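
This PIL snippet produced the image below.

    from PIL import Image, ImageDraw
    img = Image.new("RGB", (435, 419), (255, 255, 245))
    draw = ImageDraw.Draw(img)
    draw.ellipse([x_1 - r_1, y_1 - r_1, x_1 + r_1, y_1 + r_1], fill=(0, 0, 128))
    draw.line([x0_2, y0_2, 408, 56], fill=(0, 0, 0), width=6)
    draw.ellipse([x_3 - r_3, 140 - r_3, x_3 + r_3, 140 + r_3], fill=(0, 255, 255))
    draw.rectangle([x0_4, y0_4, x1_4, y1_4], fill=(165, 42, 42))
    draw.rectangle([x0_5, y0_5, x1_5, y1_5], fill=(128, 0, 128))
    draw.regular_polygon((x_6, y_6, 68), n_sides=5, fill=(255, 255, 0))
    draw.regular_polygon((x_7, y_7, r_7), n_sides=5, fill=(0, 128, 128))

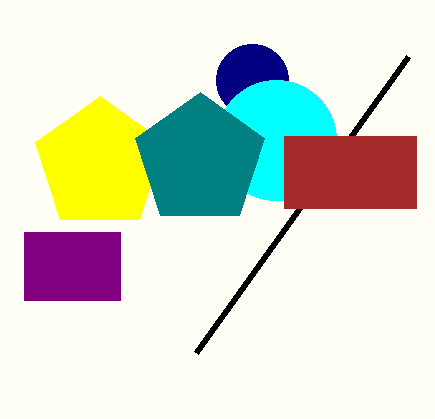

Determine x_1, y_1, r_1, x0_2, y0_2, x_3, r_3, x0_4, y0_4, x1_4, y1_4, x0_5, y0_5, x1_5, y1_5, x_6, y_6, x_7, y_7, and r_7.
x_1 = 252; y_1 = 80; r_1 = 36; x0_2 = 196; y0_2 = 352; x_3 = 276; r_3 = 60; x0_4 = 284; y0_4 = 136; x1_4 = 416; y1_4 = 208; x0_5 = 24; y0_5 = 232; x1_5 = 120; y1_5 = 300; x_6 = 100; y_6 = 164; x_7 = 200; y_7 = 160; r_7 = 68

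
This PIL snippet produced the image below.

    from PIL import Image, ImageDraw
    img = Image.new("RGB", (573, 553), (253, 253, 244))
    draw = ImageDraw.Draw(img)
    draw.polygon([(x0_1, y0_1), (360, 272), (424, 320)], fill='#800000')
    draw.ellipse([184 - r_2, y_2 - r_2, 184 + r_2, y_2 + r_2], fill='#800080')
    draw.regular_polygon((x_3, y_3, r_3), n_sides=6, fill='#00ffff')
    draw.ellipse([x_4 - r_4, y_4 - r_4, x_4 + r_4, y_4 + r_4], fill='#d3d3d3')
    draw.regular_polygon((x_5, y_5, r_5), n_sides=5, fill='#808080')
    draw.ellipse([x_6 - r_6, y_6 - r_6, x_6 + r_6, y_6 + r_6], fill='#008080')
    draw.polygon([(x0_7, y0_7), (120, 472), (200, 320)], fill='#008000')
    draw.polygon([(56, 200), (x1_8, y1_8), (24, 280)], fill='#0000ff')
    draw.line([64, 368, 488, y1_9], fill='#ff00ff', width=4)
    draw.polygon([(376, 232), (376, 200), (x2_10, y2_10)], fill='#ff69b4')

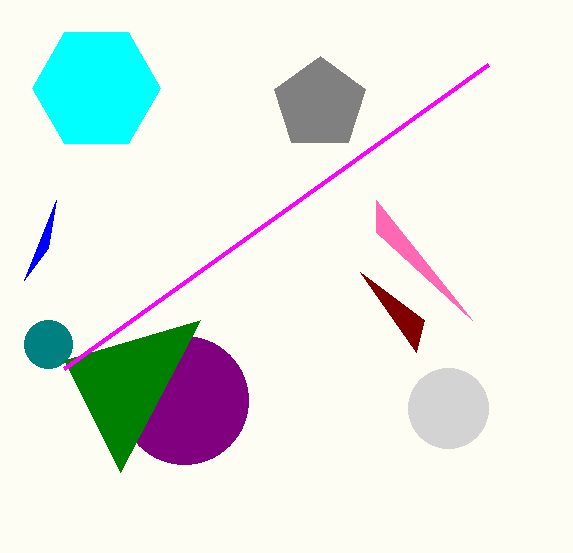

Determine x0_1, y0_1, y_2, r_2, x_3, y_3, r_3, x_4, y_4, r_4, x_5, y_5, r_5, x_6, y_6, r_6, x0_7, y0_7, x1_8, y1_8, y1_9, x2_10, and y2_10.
x0_1 = 416; y0_1 = 352; y_2 = 400; r_2 = 64; x_3 = 96; y_3 = 88; r_3 = 64; x_4 = 448; y_4 = 408; r_4 = 40; x_5 = 320; y_5 = 104; r_5 = 48; x_6 = 48; y_6 = 344; r_6 = 24; x0_7 = 64; y0_7 = 360; x1_8 = 48; y1_8 = 248; y1_9 = 64; x2_10 = 472; y2_10 = 320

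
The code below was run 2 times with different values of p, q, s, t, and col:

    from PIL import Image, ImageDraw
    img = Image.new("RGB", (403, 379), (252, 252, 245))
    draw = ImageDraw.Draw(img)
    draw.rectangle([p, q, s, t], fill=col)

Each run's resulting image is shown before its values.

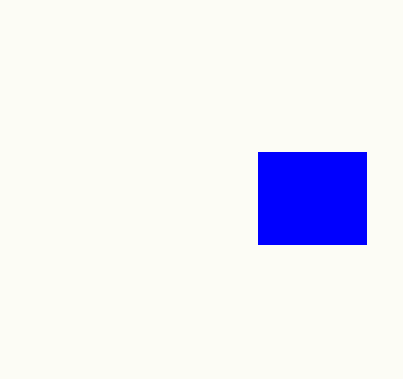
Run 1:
p = 258, q = 152, s = 366, t = 244, col = 'blue'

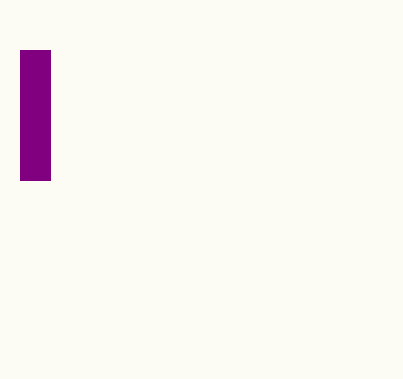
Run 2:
p = 20; q = 50; s = 50; t = 180; col = 'purple'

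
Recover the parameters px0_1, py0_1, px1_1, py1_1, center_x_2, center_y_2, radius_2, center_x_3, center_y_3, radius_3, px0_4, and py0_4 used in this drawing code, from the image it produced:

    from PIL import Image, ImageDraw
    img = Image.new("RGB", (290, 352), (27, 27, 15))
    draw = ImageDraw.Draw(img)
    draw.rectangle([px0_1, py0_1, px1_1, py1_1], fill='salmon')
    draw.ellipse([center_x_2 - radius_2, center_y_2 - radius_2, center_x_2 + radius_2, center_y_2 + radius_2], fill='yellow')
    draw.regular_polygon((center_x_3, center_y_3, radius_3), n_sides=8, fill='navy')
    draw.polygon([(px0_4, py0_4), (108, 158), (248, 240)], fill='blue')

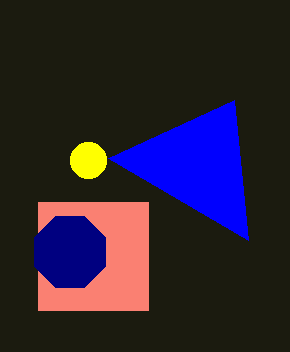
px0_1 = 38; py0_1 = 202; px1_1 = 148; py1_1 = 310; center_x_2 = 88; center_y_2 = 160; radius_2 = 18; center_x_3 = 70; center_y_3 = 252; radius_3 = 38; px0_4 = 234; py0_4 = 100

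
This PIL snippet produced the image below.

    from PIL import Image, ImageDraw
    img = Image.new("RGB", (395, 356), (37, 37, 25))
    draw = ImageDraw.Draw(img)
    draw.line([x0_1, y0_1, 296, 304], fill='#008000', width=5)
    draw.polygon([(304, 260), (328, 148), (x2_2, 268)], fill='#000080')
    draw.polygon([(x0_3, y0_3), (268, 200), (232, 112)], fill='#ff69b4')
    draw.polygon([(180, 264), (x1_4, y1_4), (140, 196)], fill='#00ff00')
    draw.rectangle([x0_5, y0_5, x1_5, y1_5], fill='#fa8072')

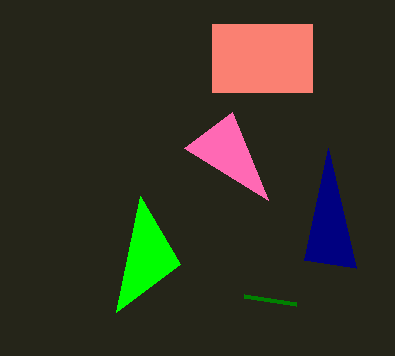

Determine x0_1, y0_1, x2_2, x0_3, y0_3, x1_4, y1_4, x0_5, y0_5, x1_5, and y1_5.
x0_1 = 244; y0_1 = 296; x2_2 = 356; x0_3 = 184; y0_3 = 148; x1_4 = 116; y1_4 = 312; x0_5 = 212; y0_5 = 24; x1_5 = 312; y1_5 = 92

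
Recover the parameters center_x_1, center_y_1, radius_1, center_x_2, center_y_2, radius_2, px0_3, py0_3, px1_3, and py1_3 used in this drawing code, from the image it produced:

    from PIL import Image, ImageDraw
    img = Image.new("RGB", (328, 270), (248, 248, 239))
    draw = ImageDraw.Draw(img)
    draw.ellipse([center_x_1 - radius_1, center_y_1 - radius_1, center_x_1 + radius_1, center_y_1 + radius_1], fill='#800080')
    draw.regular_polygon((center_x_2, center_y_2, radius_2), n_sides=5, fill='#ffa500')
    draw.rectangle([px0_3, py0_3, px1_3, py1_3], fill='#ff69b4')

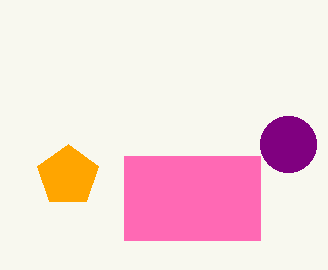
center_x_1 = 288
center_y_1 = 144
radius_1 = 28
center_x_2 = 68
center_y_2 = 176
radius_2 = 32
px0_3 = 124
py0_3 = 156
px1_3 = 260
py1_3 = 240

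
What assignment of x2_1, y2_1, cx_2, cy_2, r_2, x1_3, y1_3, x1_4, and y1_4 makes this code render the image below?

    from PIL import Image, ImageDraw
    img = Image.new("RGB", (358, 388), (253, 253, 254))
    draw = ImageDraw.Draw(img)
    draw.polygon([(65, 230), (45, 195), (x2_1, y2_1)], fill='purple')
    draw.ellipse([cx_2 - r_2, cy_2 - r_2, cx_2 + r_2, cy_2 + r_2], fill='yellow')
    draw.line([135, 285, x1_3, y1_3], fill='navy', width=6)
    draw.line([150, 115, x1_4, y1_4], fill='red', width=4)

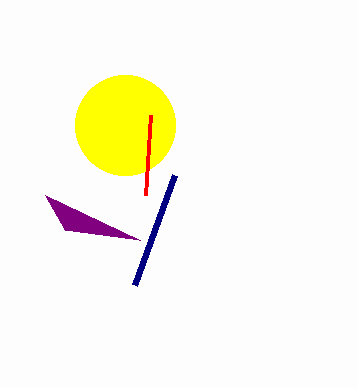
x2_1 = 140
y2_1 = 240
cx_2 = 125
cy_2 = 125
r_2 = 50
x1_3 = 175
y1_3 = 175
x1_4 = 145
y1_4 = 195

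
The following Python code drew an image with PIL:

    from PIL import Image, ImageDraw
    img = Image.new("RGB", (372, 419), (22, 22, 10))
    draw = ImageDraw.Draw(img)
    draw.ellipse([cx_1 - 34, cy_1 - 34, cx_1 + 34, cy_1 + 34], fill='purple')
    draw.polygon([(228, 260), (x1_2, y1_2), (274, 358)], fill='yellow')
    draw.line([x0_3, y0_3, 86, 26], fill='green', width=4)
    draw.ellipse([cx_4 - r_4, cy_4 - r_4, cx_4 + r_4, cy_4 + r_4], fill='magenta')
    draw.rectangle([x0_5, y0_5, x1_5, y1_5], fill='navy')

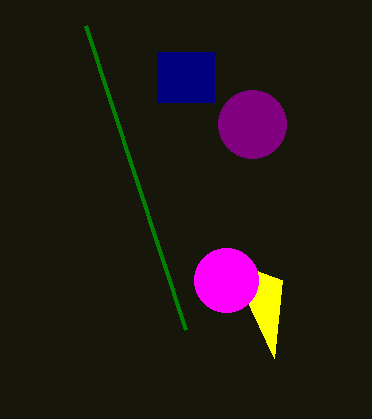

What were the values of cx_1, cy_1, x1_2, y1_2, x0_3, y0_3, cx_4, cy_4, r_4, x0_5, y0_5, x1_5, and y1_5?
cx_1 = 252, cy_1 = 124, x1_2 = 282, y1_2 = 280, x0_3 = 186, y0_3 = 330, cx_4 = 226, cy_4 = 280, r_4 = 32, x0_5 = 158, y0_5 = 52, x1_5 = 214, y1_5 = 102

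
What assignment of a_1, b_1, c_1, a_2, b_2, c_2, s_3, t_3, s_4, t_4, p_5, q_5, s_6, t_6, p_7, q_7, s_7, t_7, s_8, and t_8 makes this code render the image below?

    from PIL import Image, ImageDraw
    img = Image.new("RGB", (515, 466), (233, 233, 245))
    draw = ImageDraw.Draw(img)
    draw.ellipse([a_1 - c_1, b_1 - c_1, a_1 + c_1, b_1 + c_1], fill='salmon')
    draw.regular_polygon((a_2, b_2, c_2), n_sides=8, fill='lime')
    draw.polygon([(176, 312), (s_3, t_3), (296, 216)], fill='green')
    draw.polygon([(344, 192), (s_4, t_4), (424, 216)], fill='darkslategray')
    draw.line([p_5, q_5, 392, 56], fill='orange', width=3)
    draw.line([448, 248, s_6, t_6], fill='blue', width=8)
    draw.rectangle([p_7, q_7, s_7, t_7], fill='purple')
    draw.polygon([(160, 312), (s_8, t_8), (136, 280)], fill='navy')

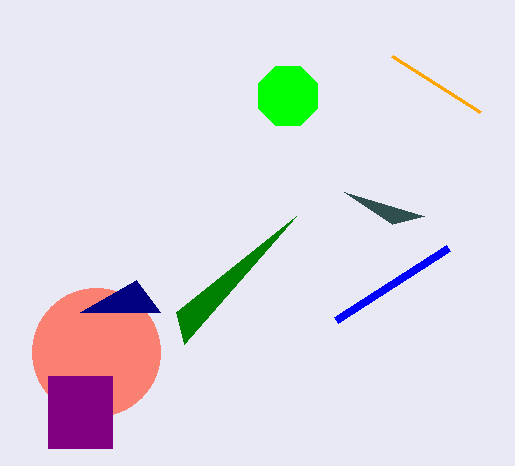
a_1 = 96, b_1 = 352, c_1 = 64, a_2 = 288, b_2 = 96, c_2 = 32, s_3 = 184, t_3 = 344, s_4 = 392, t_4 = 224, p_5 = 480, q_5 = 112, s_6 = 336, t_6 = 320, p_7 = 48, q_7 = 376, s_7 = 112, t_7 = 448, s_8 = 80, t_8 = 312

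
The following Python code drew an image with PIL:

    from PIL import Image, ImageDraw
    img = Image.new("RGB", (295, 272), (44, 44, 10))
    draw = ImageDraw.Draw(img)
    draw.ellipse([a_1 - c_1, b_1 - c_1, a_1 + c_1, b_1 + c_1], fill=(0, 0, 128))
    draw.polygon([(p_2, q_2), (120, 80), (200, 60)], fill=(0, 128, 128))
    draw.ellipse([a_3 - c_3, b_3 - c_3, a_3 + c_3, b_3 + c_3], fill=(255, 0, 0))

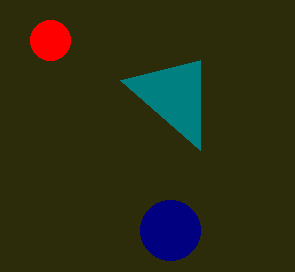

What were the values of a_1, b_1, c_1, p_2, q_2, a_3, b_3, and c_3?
a_1 = 170; b_1 = 230; c_1 = 30; p_2 = 200; q_2 = 150; a_3 = 50; b_3 = 40; c_3 = 20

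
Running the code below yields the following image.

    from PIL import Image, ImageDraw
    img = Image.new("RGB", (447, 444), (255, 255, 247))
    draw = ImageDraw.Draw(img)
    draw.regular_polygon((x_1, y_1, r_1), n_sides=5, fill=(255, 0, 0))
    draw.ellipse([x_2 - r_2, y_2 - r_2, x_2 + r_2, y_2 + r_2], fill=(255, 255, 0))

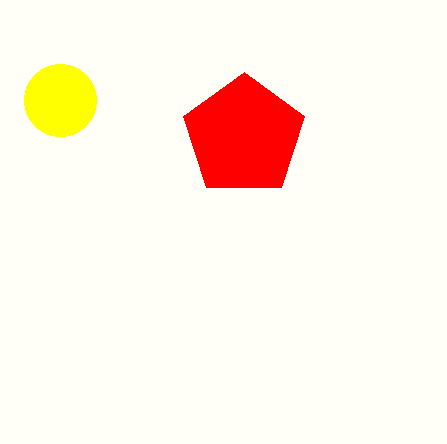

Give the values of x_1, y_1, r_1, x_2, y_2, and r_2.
x_1 = 244, y_1 = 136, r_1 = 64, x_2 = 60, y_2 = 100, r_2 = 36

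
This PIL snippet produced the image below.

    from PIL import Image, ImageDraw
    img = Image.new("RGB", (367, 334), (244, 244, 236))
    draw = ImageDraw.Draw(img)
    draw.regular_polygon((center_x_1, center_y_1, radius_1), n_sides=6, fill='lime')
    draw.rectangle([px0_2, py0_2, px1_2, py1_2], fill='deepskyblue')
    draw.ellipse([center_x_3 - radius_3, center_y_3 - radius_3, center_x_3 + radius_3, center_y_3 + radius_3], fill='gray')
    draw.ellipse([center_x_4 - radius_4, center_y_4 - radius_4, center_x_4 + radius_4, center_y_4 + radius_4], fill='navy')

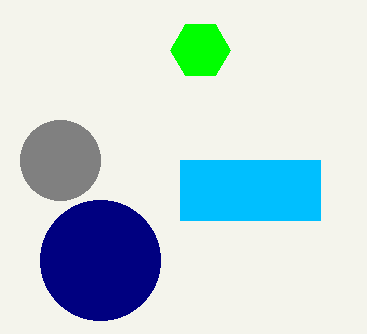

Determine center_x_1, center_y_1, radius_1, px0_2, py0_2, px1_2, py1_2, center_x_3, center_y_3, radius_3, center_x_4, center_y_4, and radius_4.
center_x_1 = 200; center_y_1 = 50; radius_1 = 30; px0_2 = 180; py0_2 = 160; px1_2 = 320; py1_2 = 220; center_x_3 = 60; center_y_3 = 160; radius_3 = 40; center_x_4 = 100; center_y_4 = 260; radius_4 = 60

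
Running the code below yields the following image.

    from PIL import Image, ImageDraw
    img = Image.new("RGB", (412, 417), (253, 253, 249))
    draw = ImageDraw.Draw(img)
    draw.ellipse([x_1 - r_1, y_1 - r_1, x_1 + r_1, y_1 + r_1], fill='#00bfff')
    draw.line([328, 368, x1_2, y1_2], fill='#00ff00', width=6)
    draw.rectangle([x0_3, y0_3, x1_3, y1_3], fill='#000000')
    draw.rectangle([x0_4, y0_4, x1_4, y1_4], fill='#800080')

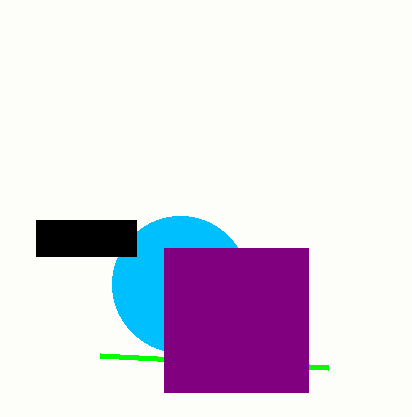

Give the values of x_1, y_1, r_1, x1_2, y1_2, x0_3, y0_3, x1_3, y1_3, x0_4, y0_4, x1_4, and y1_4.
x_1 = 180, y_1 = 284, r_1 = 68, x1_2 = 100, y1_2 = 356, x0_3 = 36, y0_3 = 220, x1_3 = 136, y1_3 = 256, x0_4 = 164, y0_4 = 248, x1_4 = 308, y1_4 = 392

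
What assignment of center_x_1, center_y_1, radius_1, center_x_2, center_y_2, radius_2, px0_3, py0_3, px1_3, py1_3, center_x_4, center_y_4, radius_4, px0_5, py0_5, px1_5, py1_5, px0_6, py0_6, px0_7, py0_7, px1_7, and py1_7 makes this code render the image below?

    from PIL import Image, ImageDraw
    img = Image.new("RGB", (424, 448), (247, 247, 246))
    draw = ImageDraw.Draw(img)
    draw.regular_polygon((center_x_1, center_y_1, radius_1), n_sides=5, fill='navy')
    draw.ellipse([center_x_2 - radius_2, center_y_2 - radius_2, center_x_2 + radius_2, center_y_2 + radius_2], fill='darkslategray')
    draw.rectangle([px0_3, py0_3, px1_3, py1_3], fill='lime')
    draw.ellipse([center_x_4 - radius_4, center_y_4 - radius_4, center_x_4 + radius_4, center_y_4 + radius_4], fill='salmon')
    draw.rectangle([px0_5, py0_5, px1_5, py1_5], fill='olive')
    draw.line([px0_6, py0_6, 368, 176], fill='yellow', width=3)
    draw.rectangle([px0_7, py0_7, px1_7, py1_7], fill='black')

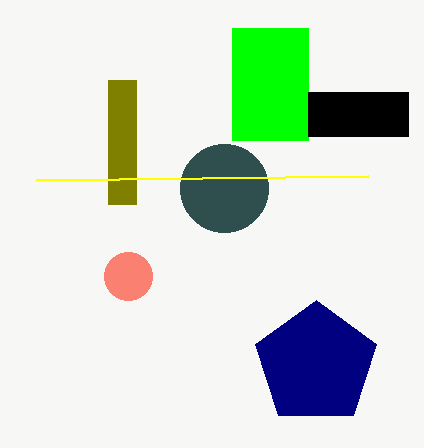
center_x_1 = 316
center_y_1 = 364
radius_1 = 64
center_x_2 = 224
center_y_2 = 188
radius_2 = 44
px0_3 = 232
py0_3 = 28
px1_3 = 308
py1_3 = 140
center_x_4 = 128
center_y_4 = 276
radius_4 = 24
px0_5 = 108
py0_5 = 80
px1_5 = 136
py1_5 = 204
px0_6 = 36
py0_6 = 180
px0_7 = 308
py0_7 = 92
px1_7 = 408
py1_7 = 136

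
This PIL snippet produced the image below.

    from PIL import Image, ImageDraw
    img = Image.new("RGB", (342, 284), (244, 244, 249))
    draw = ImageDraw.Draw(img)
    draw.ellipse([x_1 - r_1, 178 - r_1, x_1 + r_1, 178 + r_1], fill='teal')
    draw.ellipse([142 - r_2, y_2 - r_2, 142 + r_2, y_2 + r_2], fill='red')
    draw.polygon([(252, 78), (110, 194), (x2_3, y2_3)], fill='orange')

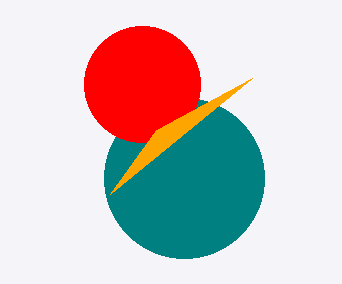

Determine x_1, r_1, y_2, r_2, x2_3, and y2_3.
x_1 = 184; r_1 = 80; y_2 = 84; r_2 = 58; x2_3 = 156; y2_3 = 130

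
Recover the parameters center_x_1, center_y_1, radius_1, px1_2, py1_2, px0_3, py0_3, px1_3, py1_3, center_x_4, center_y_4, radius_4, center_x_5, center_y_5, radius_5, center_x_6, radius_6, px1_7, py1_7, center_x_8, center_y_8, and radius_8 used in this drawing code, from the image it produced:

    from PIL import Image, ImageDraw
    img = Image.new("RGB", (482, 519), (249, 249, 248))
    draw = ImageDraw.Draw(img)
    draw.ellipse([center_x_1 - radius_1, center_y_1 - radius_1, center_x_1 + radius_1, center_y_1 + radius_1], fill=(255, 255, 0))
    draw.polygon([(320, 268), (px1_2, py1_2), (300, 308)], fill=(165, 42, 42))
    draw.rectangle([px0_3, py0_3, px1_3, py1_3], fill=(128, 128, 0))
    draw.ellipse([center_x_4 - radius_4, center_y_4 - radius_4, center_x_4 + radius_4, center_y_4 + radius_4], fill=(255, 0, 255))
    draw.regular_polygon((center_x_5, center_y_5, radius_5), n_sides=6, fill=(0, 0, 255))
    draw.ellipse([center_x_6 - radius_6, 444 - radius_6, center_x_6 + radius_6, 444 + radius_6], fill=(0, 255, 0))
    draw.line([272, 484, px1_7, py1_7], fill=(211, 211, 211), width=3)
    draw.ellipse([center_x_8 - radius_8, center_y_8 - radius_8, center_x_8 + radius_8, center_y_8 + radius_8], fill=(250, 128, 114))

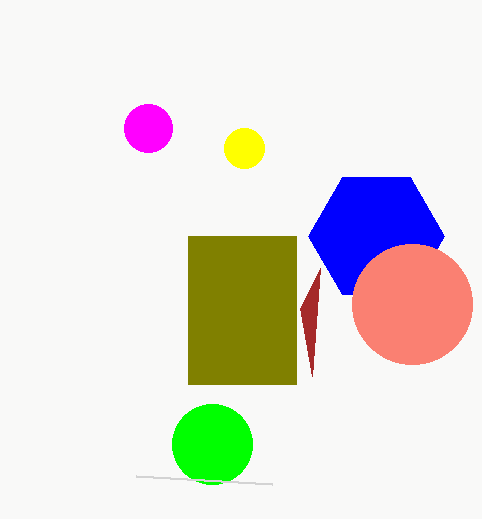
center_x_1 = 244
center_y_1 = 148
radius_1 = 20
px1_2 = 312
py1_2 = 376
px0_3 = 188
py0_3 = 236
px1_3 = 296
py1_3 = 384
center_x_4 = 148
center_y_4 = 128
radius_4 = 24
center_x_5 = 376
center_y_5 = 236
radius_5 = 68
center_x_6 = 212
radius_6 = 40
px1_7 = 136
py1_7 = 476
center_x_8 = 412
center_y_8 = 304
radius_8 = 60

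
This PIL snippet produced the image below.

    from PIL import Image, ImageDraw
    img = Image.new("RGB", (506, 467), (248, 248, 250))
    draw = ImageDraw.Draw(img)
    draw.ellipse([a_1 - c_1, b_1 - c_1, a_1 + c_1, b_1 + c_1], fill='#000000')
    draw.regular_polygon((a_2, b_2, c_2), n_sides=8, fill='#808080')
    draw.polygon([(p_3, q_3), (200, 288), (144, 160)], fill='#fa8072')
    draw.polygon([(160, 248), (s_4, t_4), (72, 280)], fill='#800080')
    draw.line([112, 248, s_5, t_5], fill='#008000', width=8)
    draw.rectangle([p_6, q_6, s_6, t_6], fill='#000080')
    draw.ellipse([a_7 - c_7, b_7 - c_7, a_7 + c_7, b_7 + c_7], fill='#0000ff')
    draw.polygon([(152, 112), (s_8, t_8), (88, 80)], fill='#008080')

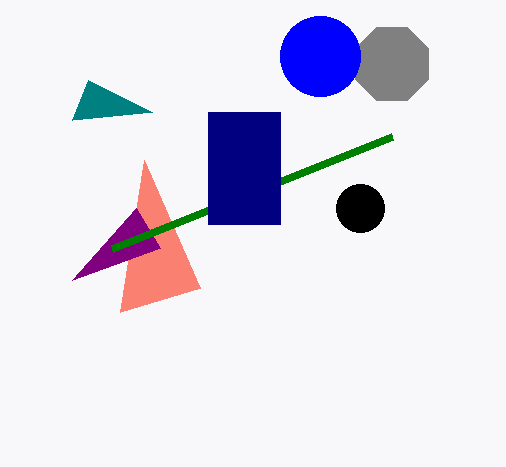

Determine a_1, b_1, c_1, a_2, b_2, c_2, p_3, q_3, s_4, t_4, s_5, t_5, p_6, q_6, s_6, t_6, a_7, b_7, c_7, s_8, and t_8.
a_1 = 360, b_1 = 208, c_1 = 24, a_2 = 392, b_2 = 64, c_2 = 40, p_3 = 120, q_3 = 312, s_4 = 136, t_4 = 208, s_5 = 392, t_5 = 136, p_6 = 208, q_6 = 112, s_6 = 280, t_6 = 224, a_7 = 320, b_7 = 56, c_7 = 40, s_8 = 72, t_8 = 120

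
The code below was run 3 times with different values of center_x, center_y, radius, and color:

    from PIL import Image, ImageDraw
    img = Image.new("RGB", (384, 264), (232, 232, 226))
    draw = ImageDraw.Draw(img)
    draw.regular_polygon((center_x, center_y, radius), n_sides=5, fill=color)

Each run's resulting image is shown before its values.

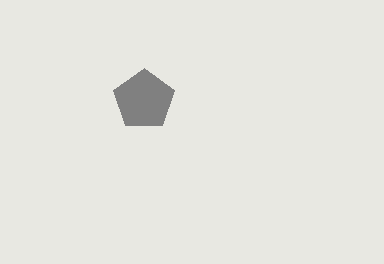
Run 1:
center_x = 144; center_y = 100; radius = 32; color = 'gray'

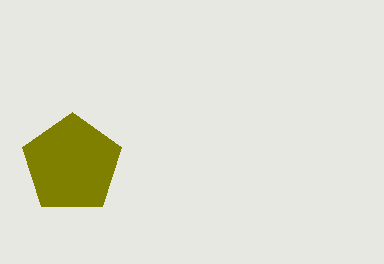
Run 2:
center_x = 72; center_y = 164; radius = 52; color = 'olive'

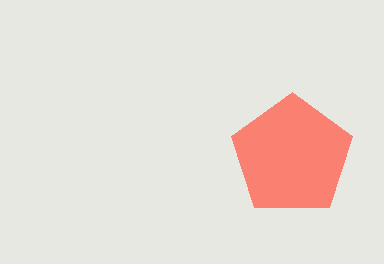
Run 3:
center_x = 292, center_y = 156, radius = 64, color = 'salmon'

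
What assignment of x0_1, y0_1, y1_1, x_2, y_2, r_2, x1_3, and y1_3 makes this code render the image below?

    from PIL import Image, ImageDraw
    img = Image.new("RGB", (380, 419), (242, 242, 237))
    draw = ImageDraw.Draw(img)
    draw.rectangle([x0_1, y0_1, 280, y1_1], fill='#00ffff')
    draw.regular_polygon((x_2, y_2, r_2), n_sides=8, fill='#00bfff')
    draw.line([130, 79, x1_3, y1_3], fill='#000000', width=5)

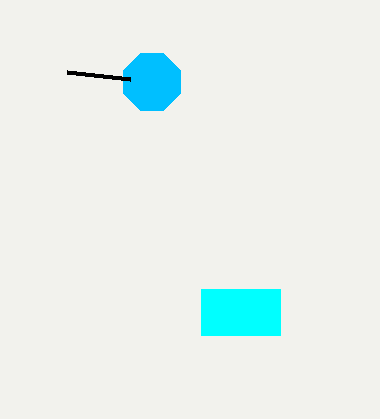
x0_1 = 201; y0_1 = 289; y1_1 = 335; x_2 = 152; y_2 = 82; r_2 = 31; x1_3 = 67; y1_3 = 72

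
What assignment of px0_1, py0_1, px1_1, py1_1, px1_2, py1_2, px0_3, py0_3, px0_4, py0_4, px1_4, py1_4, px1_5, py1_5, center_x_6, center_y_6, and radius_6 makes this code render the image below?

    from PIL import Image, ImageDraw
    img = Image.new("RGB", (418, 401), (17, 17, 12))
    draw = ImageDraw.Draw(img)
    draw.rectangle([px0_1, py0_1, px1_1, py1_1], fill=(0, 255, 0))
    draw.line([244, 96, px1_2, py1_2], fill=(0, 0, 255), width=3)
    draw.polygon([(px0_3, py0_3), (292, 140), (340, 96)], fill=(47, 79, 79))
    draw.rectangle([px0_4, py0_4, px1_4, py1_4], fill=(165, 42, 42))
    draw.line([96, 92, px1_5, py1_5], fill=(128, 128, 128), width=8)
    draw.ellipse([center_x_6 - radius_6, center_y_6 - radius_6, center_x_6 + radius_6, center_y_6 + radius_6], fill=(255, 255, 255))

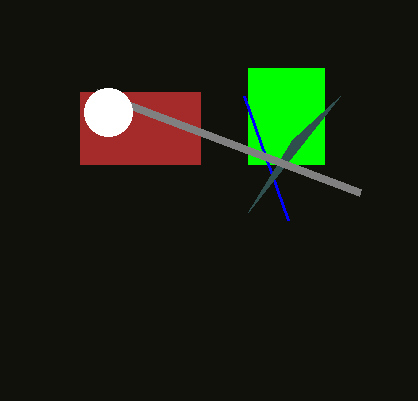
px0_1 = 248; py0_1 = 68; px1_1 = 324; py1_1 = 164; px1_2 = 288; py1_2 = 220; px0_3 = 248; py0_3 = 212; px0_4 = 80; py0_4 = 92; px1_4 = 200; py1_4 = 164; px1_5 = 360; py1_5 = 192; center_x_6 = 108; center_y_6 = 112; radius_6 = 24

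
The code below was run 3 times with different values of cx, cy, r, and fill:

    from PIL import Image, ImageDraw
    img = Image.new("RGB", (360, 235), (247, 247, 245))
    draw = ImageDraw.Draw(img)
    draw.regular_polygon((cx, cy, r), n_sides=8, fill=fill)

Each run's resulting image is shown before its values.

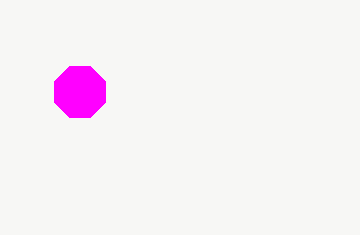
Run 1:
cx = 80; cy = 92; r = 28; fill = 'magenta'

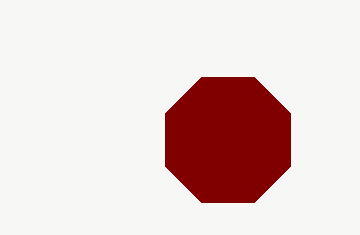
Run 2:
cx = 228; cy = 140; r = 68; fill = 'maroon'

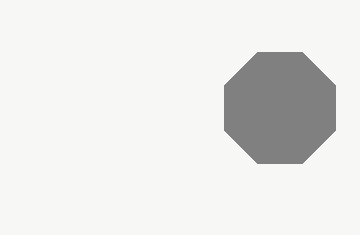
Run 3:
cx = 280
cy = 108
r = 60
fill = 'gray'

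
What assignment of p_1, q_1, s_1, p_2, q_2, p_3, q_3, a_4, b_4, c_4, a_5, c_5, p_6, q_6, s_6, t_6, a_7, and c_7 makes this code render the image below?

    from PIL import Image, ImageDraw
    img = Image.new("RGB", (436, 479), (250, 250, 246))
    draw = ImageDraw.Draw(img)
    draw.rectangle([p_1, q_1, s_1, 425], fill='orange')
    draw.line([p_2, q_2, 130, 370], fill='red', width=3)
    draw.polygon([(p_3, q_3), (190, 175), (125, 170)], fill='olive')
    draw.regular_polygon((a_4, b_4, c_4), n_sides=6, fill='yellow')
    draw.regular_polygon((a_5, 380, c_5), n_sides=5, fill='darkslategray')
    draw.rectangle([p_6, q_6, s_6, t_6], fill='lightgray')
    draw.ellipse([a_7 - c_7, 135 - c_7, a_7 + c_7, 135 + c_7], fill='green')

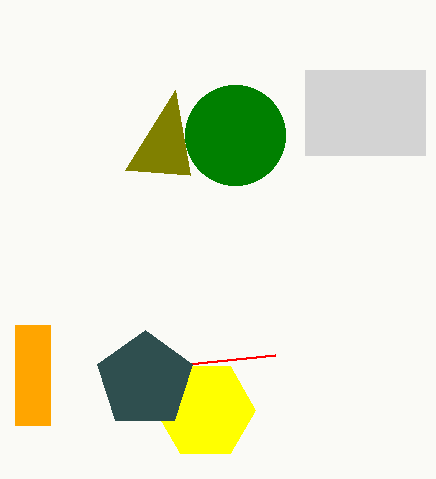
p_1 = 15; q_1 = 325; s_1 = 50; p_2 = 275; q_2 = 355; p_3 = 175; q_3 = 90; a_4 = 205; b_4 = 410; c_4 = 50; a_5 = 145; c_5 = 50; p_6 = 305; q_6 = 70; s_6 = 425; t_6 = 155; a_7 = 235; c_7 = 50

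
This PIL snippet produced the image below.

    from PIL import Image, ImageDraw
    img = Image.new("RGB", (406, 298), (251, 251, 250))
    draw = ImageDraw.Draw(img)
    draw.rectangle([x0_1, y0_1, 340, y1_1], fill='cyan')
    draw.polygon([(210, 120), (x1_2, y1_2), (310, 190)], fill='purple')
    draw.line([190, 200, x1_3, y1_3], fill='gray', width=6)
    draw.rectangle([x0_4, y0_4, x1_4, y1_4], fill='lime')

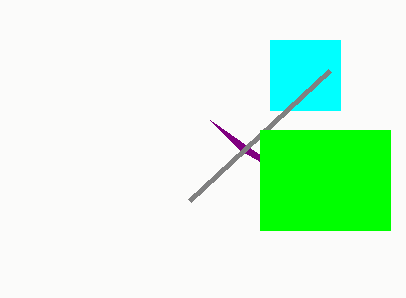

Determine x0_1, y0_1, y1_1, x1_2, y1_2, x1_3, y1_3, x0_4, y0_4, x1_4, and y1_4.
x0_1 = 270; y0_1 = 40; y1_1 = 110; x1_2 = 240; y1_2 = 150; x1_3 = 330; y1_3 = 70; x0_4 = 260; y0_4 = 130; x1_4 = 390; y1_4 = 230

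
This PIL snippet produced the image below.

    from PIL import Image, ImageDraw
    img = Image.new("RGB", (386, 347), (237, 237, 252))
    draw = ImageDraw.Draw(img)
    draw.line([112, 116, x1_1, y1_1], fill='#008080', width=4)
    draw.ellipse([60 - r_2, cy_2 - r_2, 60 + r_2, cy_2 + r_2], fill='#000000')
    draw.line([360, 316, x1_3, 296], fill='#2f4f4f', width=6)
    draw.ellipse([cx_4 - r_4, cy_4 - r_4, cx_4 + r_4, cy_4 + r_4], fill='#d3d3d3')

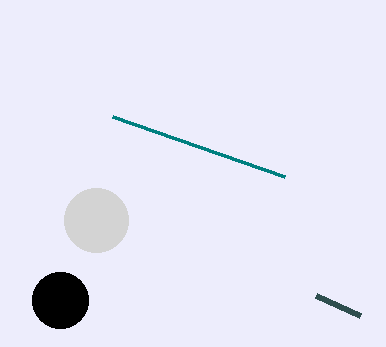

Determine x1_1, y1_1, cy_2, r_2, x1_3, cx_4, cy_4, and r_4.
x1_1 = 284, y1_1 = 176, cy_2 = 300, r_2 = 28, x1_3 = 316, cx_4 = 96, cy_4 = 220, r_4 = 32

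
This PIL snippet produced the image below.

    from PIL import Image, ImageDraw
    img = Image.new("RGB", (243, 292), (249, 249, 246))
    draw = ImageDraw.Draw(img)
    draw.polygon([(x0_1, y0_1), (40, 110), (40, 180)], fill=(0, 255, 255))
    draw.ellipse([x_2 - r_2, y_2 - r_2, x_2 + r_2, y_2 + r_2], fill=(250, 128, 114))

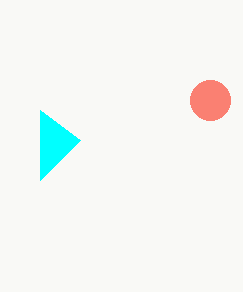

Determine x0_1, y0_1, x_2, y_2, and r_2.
x0_1 = 80
y0_1 = 140
x_2 = 210
y_2 = 100
r_2 = 20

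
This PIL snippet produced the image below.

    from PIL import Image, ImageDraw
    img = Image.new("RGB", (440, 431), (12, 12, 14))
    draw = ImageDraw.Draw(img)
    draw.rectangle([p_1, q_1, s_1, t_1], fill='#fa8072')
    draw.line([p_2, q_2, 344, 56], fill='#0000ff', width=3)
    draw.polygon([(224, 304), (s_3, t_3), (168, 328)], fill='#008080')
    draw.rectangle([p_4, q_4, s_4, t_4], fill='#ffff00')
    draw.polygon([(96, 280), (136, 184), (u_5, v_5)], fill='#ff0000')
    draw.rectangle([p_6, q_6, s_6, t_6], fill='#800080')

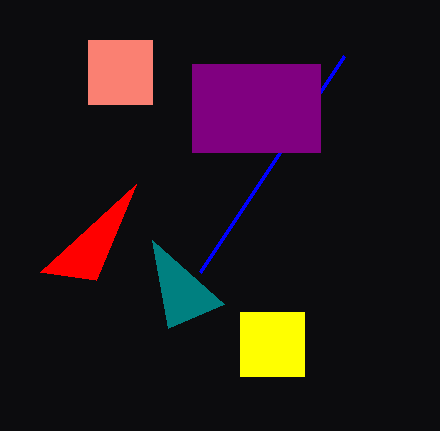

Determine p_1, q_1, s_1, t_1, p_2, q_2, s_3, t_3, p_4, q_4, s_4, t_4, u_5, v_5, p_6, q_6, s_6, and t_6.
p_1 = 88, q_1 = 40, s_1 = 152, t_1 = 104, p_2 = 200, q_2 = 272, s_3 = 152, t_3 = 240, p_4 = 240, q_4 = 312, s_4 = 304, t_4 = 376, u_5 = 40, v_5 = 272, p_6 = 192, q_6 = 64, s_6 = 320, t_6 = 152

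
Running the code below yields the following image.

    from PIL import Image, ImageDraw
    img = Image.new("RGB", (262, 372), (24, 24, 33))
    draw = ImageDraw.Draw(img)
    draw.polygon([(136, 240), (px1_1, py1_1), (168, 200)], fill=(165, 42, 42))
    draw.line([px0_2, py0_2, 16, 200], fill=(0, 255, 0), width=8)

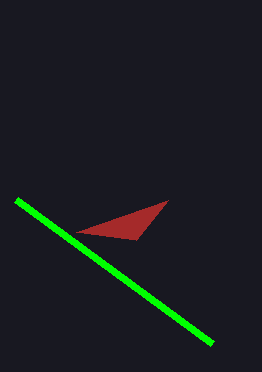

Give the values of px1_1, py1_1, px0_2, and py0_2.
px1_1 = 76, py1_1 = 232, px0_2 = 212, py0_2 = 344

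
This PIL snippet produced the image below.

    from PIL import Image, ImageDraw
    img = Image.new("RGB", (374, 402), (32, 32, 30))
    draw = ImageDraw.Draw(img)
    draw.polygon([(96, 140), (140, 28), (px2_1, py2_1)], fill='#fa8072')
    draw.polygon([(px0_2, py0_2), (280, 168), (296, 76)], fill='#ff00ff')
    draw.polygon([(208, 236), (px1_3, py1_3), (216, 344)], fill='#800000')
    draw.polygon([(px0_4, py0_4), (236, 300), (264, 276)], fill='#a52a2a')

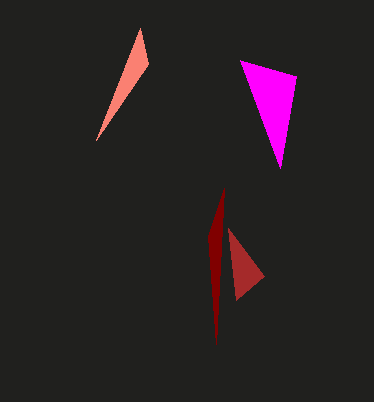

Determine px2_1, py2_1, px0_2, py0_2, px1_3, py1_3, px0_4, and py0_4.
px2_1 = 148
py2_1 = 64
px0_2 = 240
py0_2 = 60
px1_3 = 224
py1_3 = 188
px0_4 = 228
py0_4 = 228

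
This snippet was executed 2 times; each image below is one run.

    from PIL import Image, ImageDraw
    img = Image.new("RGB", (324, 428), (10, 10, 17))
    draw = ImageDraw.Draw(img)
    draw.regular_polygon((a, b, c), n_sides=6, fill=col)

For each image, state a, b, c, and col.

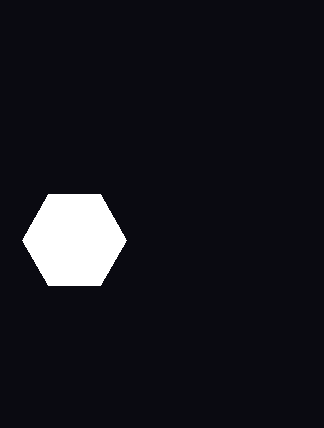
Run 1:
a = 74, b = 240, c = 52, col = 'white'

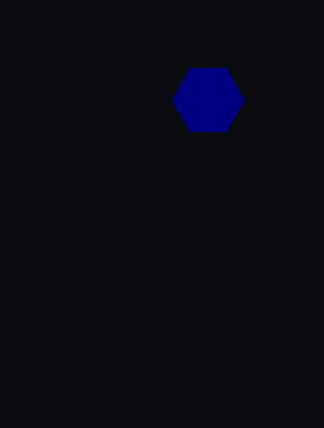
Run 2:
a = 208
b = 100
c = 36
col = 'navy'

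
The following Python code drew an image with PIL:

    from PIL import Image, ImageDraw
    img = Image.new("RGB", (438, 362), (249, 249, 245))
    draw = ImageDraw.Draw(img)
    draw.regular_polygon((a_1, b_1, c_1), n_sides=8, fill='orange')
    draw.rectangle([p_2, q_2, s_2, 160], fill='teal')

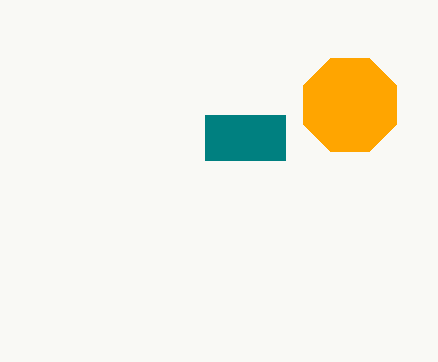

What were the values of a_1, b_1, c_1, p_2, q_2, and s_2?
a_1 = 350
b_1 = 105
c_1 = 50
p_2 = 205
q_2 = 115
s_2 = 285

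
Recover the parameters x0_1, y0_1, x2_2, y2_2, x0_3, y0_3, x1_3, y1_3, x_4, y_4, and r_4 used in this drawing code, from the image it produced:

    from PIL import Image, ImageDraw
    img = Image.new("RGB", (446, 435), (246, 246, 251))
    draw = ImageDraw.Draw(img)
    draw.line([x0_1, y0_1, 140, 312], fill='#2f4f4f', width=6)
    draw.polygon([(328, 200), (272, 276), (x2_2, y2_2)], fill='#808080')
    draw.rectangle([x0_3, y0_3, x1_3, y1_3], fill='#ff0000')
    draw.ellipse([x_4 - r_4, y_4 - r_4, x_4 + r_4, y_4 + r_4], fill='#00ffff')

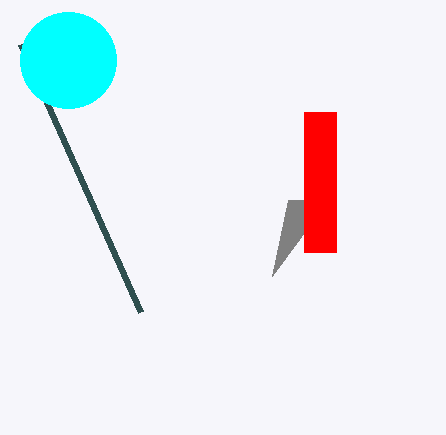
x0_1 = 20, y0_1 = 44, x2_2 = 288, y2_2 = 200, x0_3 = 304, y0_3 = 112, x1_3 = 336, y1_3 = 252, x_4 = 68, y_4 = 60, r_4 = 48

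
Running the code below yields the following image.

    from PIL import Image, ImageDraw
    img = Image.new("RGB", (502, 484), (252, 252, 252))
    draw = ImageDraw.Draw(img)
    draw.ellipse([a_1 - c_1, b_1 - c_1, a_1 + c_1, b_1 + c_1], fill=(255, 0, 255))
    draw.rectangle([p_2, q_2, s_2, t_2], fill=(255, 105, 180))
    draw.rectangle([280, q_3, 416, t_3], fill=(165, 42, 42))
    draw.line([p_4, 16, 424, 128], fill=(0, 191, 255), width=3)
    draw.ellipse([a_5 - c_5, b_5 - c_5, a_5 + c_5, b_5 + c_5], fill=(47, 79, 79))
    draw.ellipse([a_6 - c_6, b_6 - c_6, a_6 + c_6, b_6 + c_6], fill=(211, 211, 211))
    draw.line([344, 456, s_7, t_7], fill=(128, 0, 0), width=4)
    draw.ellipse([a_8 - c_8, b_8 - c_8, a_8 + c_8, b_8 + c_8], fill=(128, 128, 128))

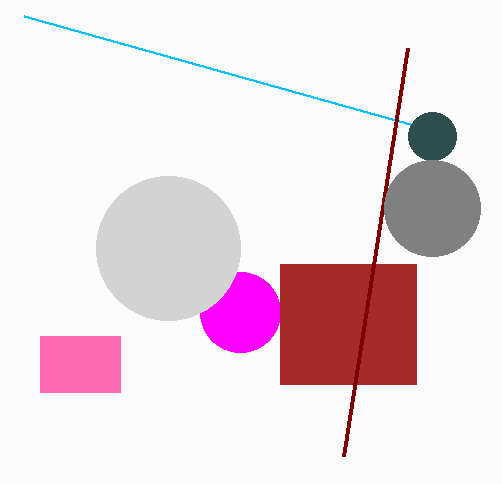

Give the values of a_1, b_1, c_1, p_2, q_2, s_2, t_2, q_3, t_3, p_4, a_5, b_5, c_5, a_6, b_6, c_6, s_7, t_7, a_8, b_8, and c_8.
a_1 = 240; b_1 = 312; c_1 = 40; p_2 = 40; q_2 = 336; s_2 = 120; t_2 = 392; q_3 = 264; t_3 = 384; p_4 = 24; a_5 = 432; b_5 = 136; c_5 = 24; a_6 = 168; b_6 = 248; c_6 = 72; s_7 = 408; t_7 = 48; a_8 = 432; b_8 = 208; c_8 = 48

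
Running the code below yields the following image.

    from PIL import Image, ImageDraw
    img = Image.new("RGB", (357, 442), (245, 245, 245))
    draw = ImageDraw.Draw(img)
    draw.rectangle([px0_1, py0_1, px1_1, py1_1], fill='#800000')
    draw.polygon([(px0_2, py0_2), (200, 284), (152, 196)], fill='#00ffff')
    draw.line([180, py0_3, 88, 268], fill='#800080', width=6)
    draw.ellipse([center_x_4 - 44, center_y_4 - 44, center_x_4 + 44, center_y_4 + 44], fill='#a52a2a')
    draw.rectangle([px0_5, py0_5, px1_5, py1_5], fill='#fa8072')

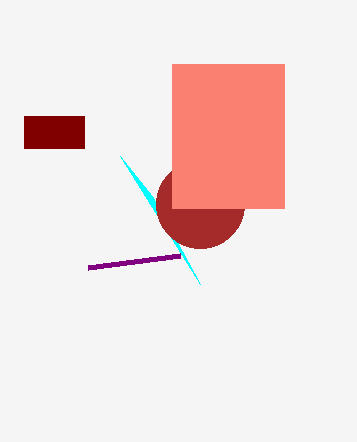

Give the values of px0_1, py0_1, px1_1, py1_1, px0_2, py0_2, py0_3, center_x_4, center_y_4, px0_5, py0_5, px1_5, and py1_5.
px0_1 = 24
py0_1 = 116
px1_1 = 84
py1_1 = 148
px0_2 = 120
py0_2 = 156
py0_3 = 256
center_x_4 = 200
center_y_4 = 204
px0_5 = 172
py0_5 = 64
px1_5 = 284
py1_5 = 208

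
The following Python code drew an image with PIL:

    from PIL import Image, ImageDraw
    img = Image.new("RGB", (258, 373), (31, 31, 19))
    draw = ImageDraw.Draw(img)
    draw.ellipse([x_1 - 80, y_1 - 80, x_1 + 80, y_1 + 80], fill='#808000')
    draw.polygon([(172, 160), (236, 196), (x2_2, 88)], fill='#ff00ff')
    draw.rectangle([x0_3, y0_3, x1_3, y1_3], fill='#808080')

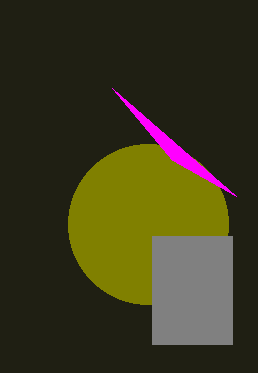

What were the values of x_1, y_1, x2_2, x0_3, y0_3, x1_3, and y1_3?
x_1 = 148; y_1 = 224; x2_2 = 112; x0_3 = 152; y0_3 = 236; x1_3 = 232; y1_3 = 344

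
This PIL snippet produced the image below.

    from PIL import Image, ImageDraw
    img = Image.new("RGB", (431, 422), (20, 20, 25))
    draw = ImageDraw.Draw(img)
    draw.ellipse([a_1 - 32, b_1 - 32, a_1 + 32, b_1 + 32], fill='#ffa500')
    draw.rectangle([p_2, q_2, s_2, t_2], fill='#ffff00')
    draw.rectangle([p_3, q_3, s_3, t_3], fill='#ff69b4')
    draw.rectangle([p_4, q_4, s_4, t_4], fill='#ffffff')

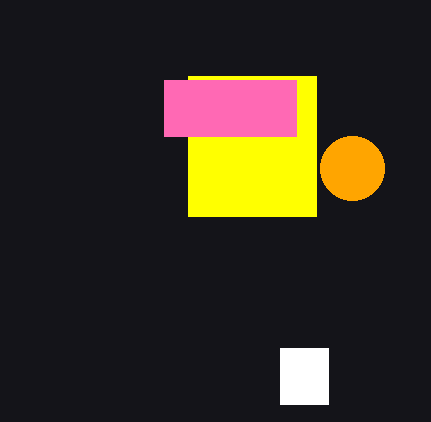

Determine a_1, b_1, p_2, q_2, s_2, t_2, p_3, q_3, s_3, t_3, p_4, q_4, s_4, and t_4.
a_1 = 352; b_1 = 168; p_2 = 188; q_2 = 76; s_2 = 316; t_2 = 216; p_3 = 164; q_3 = 80; s_3 = 296; t_3 = 136; p_4 = 280; q_4 = 348; s_4 = 328; t_4 = 404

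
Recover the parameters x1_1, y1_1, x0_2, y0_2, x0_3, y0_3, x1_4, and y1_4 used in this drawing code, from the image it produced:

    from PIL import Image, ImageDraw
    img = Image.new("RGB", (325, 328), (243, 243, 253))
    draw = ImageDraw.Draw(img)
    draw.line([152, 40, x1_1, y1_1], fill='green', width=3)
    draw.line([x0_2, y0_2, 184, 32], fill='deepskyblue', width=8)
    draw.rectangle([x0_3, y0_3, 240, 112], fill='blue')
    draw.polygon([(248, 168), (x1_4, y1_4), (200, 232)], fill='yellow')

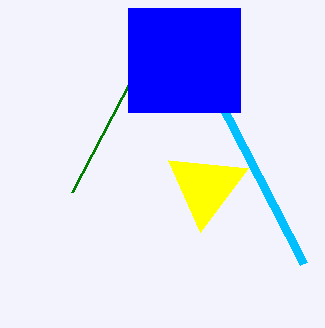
x1_1 = 72
y1_1 = 192
x0_2 = 304
y0_2 = 264
x0_3 = 128
y0_3 = 8
x1_4 = 168
y1_4 = 160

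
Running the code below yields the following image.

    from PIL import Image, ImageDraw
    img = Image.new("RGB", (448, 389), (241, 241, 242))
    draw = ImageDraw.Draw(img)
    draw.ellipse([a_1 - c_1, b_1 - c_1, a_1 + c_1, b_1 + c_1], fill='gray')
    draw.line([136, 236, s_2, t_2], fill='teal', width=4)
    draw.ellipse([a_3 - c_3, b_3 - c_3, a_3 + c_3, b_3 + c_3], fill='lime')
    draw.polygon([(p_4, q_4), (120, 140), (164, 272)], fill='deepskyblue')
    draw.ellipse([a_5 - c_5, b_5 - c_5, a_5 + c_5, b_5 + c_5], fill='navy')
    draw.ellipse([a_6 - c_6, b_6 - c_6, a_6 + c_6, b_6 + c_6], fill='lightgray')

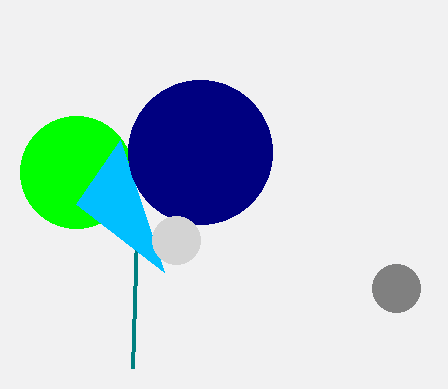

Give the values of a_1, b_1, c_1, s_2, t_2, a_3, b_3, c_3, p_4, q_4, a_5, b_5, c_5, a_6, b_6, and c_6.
a_1 = 396, b_1 = 288, c_1 = 24, s_2 = 132, t_2 = 368, a_3 = 76, b_3 = 172, c_3 = 56, p_4 = 76, q_4 = 204, a_5 = 200, b_5 = 152, c_5 = 72, a_6 = 176, b_6 = 240, c_6 = 24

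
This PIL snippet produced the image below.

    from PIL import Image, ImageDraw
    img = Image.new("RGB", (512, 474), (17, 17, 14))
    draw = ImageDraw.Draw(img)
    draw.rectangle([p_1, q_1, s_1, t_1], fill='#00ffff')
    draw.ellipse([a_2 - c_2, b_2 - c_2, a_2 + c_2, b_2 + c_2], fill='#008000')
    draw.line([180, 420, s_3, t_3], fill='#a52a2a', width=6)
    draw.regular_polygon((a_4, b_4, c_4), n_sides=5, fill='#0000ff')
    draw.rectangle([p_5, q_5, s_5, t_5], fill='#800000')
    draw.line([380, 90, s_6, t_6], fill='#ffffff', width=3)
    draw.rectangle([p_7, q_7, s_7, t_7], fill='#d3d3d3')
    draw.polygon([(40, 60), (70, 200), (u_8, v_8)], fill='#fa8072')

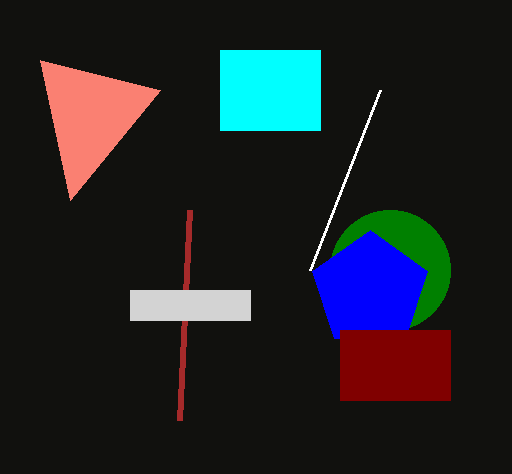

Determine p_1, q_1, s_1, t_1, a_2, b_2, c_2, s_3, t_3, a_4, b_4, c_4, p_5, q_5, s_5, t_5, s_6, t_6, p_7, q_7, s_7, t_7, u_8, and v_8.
p_1 = 220
q_1 = 50
s_1 = 320
t_1 = 130
a_2 = 390
b_2 = 270
c_2 = 60
s_3 = 190
t_3 = 210
a_4 = 370
b_4 = 290
c_4 = 60
p_5 = 340
q_5 = 330
s_5 = 450
t_5 = 400
s_6 = 310
t_6 = 270
p_7 = 130
q_7 = 290
s_7 = 250
t_7 = 320
u_8 = 160
v_8 = 90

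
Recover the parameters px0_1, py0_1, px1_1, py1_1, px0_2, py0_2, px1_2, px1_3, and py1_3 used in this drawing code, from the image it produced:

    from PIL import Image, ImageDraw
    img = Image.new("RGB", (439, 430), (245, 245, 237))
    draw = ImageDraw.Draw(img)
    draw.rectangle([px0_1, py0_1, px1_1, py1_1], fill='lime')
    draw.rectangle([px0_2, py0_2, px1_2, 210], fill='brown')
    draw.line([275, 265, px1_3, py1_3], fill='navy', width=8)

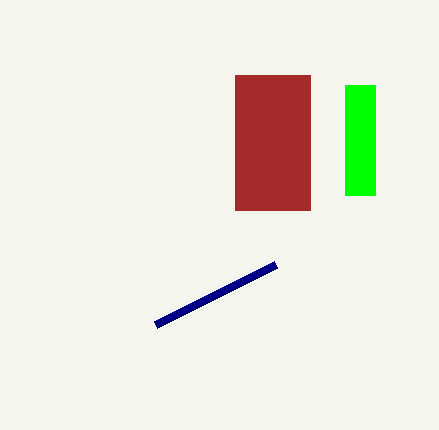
px0_1 = 345; py0_1 = 85; px1_1 = 375; py1_1 = 195; px0_2 = 235; py0_2 = 75; px1_2 = 310; px1_3 = 155; py1_3 = 325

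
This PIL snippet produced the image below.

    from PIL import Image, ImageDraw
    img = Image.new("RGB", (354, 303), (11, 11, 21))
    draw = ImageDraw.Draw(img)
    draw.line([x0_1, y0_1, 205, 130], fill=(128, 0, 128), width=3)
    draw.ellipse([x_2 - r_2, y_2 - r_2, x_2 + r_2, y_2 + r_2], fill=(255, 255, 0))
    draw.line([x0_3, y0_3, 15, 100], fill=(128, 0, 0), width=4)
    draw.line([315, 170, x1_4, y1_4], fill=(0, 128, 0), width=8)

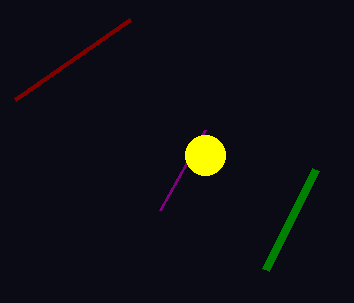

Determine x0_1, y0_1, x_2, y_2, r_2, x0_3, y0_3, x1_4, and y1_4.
x0_1 = 160; y0_1 = 210; x_2 = 205; y_2 = 155; r_2 = 20; x0_3 = 130; y0_3 = 20; x1_4 = 265; y1_4 = 270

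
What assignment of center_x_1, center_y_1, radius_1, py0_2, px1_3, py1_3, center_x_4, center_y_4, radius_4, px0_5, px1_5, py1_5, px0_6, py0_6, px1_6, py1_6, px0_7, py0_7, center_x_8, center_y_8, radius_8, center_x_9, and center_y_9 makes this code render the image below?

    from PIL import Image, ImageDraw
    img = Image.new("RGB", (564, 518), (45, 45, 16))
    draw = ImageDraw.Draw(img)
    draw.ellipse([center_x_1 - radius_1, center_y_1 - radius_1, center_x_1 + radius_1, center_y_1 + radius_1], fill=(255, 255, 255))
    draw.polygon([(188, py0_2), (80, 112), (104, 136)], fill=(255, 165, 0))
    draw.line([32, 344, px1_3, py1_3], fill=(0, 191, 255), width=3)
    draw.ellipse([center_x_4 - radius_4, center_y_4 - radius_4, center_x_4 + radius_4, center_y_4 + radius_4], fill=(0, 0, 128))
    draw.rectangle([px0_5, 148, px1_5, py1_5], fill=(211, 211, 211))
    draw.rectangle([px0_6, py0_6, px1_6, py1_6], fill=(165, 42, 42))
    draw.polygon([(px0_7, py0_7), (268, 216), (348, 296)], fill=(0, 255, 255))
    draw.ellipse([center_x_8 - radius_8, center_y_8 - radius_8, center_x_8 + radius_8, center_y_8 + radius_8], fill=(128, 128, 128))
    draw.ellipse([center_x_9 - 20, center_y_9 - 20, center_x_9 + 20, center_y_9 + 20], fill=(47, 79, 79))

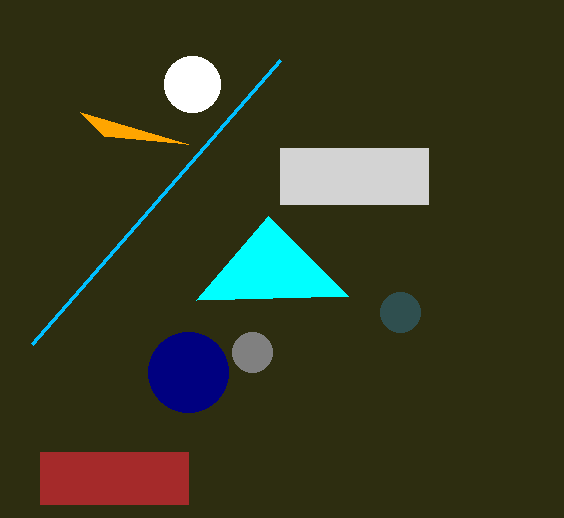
center_x_1 = 192; center_y_1 = 84; radius_1 = 28; py0_2 = 144; px1_3 = 280; py1_3 = 60; center_x_4 = 188; center_y_4 = 372; radius_4 = 40; px0_5 = 280; px1_5 = 428; py1_5 = 204; px0_6 = 40; py0_6 = 452; px1_6 = 188; py1_6 = 504; px0_7 = 196; py0_7 = 300; center_x_8 = 252; center_y_8 = 352; radius_8 = 20; center_x_9 = 400; center_y_9 = 312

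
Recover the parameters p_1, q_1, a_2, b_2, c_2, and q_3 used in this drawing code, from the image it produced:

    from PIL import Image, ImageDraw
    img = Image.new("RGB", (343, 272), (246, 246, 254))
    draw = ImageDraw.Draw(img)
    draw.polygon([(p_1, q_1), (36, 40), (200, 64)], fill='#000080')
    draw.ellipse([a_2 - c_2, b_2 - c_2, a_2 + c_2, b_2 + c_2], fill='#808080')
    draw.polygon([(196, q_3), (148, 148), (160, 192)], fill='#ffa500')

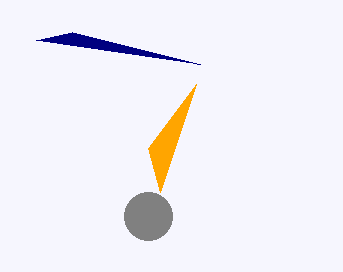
p_1 = 72, q_1 = 32, a_2 = 148, b_2 = 216, c_2 = 24, q_3 = 84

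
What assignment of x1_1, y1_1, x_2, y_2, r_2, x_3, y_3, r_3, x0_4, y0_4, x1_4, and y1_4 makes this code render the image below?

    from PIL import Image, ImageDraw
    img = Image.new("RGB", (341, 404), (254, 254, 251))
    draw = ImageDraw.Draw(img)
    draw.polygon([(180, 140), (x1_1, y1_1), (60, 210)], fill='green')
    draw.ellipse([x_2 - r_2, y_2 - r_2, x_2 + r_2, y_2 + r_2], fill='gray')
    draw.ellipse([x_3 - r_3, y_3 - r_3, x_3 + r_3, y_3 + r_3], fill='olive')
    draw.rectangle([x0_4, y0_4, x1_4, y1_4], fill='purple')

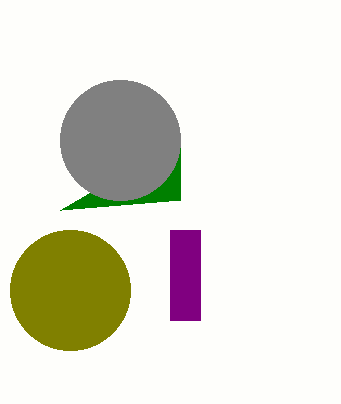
x1_1 = 180
y1_1 = 200
x_2 = 120
y_2 = 140
r_2 = 60
x_3 = 70
y_3 = 290
r_3 = 60
x0_4 = 170
y0_4 = 230
x1_4 = 200
y1_4 = 320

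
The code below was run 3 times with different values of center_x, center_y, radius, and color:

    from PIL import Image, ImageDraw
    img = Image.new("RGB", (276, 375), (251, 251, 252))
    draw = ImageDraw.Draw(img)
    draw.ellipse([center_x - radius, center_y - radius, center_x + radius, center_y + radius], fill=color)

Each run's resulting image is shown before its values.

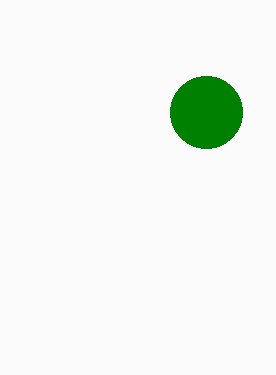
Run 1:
center_x = 206, center_y = 112, radius = 36, color = 'green'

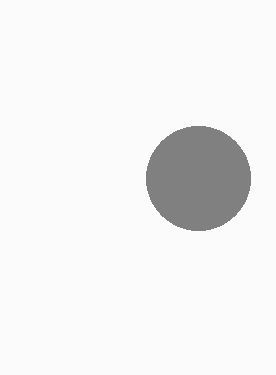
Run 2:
center_x = 198
center_y = 178
radius = 52
color = 'gray'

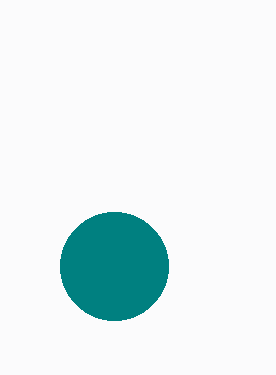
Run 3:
center_x = 114, center_y = 266, radius = 54, color = 'teal'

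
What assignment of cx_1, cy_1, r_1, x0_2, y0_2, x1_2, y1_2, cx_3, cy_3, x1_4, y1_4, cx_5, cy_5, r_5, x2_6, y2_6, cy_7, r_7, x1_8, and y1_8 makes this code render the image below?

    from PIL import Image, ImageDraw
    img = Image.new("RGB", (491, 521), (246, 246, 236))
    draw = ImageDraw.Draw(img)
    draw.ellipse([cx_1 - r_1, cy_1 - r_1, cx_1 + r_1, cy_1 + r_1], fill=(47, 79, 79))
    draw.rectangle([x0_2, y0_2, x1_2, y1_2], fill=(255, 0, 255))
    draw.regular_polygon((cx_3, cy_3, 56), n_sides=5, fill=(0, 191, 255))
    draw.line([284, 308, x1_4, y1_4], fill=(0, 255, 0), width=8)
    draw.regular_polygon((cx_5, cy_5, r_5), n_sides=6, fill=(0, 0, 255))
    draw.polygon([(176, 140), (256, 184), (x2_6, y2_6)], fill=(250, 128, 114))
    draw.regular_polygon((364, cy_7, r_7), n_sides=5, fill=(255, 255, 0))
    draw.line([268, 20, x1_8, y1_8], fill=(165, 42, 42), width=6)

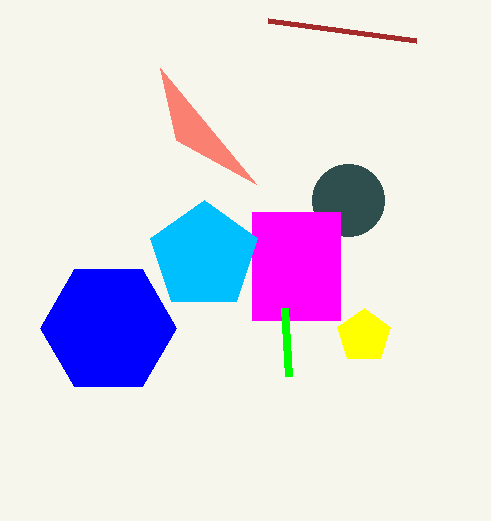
cx_1 = 348
cy_1 = 200
r_1 = 36
x0_2 = 252
y0_2 = 212
x1_2 = 340
y1_2 = 320
cx_3 = 204
cy_3 = 256
x1_4 = 288
y1_4 = 376
cx_5 = 108
cy_5 = 328
r_5 = 68
x2_6 = 160
y2_6 = 68
cy_7 = 336
r_7 = 28
x1_8 = 416
y1_8 = 40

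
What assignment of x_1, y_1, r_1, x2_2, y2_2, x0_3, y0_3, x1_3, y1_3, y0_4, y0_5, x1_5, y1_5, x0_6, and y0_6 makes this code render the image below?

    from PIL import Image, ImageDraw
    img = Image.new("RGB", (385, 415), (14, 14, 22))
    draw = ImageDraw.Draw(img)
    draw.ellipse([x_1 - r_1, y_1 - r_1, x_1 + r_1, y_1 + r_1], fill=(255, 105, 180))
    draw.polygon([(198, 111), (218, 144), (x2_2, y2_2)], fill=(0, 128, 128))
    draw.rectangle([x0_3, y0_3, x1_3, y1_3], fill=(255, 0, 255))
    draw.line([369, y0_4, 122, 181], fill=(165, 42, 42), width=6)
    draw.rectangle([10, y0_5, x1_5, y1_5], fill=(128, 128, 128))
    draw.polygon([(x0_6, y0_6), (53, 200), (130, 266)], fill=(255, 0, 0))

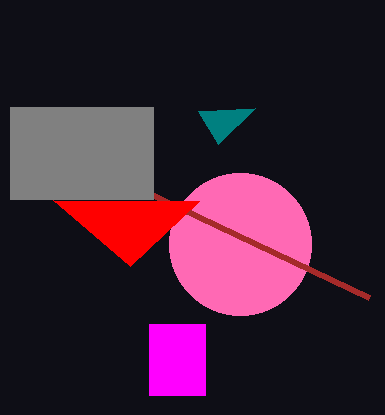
x_1 = 240, y_1 = 244, r_1 = 71, x2_2 = 255, y2_2 = 108, x0_3 = 149, y0_3 = 324, x1_3 = 205, y1_3 = 395, y0_4 = 298, y0_5 = 107, x1_5 = 153, y1_5 = 199, x0_6 = 199, y0_6 = 201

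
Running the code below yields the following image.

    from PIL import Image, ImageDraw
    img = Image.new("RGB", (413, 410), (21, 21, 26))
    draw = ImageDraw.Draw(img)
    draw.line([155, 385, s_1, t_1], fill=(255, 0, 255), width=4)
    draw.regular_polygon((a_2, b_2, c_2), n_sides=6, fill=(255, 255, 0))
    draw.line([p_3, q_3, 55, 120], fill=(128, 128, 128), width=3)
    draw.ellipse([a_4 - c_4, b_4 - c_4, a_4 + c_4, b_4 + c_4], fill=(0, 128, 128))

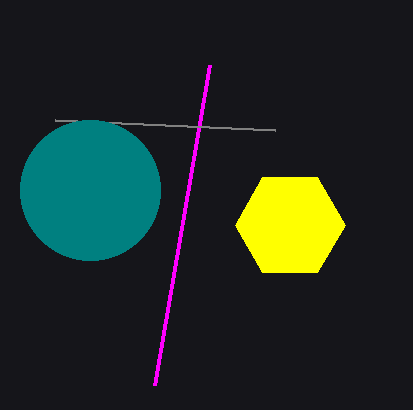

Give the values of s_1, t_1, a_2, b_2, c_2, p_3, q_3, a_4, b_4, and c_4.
s_1 = 210
t_1 = 65
a_2 = 290
b_2 = 225
c_2 = 55
p_3 = 275
q_3 = 130
a_4 = 90
b_4 = 190
c_4 = 70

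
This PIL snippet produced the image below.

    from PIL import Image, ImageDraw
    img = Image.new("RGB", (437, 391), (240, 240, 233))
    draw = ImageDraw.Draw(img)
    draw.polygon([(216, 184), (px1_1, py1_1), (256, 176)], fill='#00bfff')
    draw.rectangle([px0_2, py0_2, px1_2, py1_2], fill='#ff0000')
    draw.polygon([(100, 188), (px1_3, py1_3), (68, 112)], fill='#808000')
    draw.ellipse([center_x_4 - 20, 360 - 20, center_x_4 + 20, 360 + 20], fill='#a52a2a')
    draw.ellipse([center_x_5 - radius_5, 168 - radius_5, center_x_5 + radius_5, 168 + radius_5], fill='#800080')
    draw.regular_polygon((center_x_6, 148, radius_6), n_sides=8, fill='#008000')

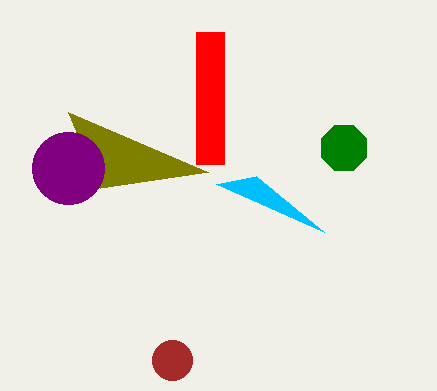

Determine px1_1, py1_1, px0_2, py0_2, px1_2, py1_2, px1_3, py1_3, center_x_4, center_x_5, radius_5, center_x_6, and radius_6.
px1_1 = 324
py1_1 = 232
px0_2 = 196
py0_2 = 32
px1_2 = 224
py1_2 = 164
px1_3 = 208
py1_3 = 172
center_x_4 = 172
center_x_5 = 68
radius_5 = 36
center_x_6 = 344
radius_6 = 24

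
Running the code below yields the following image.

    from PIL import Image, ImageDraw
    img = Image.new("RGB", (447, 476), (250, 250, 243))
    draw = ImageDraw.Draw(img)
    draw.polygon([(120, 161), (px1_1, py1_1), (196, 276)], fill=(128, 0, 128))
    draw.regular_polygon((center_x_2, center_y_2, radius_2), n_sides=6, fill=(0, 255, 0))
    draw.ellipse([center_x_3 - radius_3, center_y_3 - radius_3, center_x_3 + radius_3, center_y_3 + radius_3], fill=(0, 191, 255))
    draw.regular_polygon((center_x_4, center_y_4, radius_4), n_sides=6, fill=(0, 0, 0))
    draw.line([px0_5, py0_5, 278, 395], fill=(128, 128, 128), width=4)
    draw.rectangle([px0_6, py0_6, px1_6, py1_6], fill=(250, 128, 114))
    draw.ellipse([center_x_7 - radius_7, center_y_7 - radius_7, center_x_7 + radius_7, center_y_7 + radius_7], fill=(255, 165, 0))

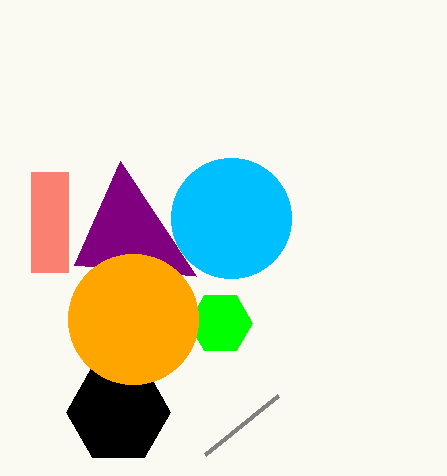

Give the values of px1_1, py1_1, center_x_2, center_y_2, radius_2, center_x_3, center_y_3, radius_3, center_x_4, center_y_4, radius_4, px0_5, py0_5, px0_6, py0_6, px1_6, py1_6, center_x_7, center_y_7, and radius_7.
px1_1 = 74
py1_1 = 265
center_x_2 = 220
center_y_2 = 323
radius_2 = 32
center_x_3 = 231
center_y_3 = 218
radius_3 = 60
center_x_4 = 118
center_y_4 = 412
radius_4 = 52
px0_5 = 205
py0_5 = 454
px0_6 = 31
py0_6 = 172
px1_6 = 68
py1_6 = 272
center_x_7 = 133
center_y_7 = 319
radius_7 = 65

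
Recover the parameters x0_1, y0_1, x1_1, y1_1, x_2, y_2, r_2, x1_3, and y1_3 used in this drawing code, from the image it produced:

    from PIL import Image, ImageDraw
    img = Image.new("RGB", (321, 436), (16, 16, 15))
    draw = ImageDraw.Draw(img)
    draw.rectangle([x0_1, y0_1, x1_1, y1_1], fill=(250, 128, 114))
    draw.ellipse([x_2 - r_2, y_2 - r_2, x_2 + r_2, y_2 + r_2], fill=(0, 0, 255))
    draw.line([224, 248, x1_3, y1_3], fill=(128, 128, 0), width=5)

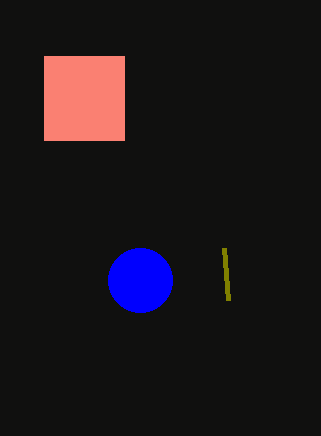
x0_1 = 44
y0_1 = 56
x1_1 = 124
y1_1 = 140
x_2 = 140
y_2 = 280
r_2 = 32
x1_3 = 228
y1_3 = 300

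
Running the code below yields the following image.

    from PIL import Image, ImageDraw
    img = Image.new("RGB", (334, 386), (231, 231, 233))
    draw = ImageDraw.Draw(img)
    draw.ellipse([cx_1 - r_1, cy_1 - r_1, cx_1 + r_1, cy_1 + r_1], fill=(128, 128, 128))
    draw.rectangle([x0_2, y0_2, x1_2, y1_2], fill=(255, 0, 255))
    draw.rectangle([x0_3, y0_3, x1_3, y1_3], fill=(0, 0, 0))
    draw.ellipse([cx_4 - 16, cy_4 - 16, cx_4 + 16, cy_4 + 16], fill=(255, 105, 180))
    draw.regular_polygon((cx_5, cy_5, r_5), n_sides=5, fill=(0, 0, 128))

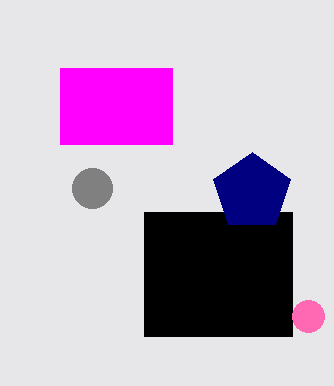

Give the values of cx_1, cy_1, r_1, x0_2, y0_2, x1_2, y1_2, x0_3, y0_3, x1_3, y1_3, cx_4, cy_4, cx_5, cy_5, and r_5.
cx_1 = 92
cy_1 = 188
r_1 = 20
x0_2 = 60
y0_2 = 68
x1_2 = 172
y1_2 = 144
x0_3 = 144
y0_3 = 212
x1_3 = 292
y1_3 = 336
cx_4 = 308
cy_4 = 316
cx_5 = 252
cy_5 = 192
r_5 = 40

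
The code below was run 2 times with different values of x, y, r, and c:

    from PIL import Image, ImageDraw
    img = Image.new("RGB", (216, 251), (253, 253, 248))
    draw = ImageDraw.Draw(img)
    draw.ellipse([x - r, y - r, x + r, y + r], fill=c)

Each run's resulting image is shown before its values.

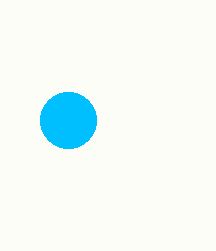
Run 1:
x = 68, y = 120, r = 28, c = 'deepskyblue'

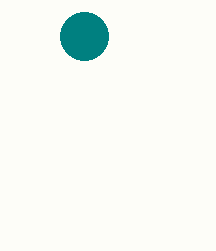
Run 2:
x = 84; y = 36; r = 24; c = 'teal'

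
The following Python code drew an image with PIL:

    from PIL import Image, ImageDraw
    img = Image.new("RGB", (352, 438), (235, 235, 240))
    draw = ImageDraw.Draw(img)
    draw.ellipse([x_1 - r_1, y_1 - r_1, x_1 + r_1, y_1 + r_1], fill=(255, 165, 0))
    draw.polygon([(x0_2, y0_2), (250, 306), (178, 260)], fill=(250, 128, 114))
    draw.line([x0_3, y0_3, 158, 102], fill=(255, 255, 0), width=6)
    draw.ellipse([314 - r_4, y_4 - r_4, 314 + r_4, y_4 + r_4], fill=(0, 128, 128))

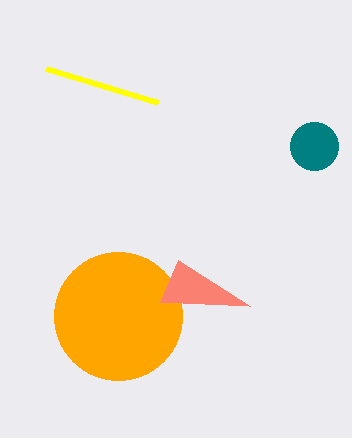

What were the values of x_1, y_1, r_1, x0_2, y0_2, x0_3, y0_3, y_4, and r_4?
x_1 = 118; y_1 = 316; r_1 = 64; x0_2 = 160; y0_2 = 302; x0_3 = 46; y0_3 = 68; y_4 = 146; r_4 = 24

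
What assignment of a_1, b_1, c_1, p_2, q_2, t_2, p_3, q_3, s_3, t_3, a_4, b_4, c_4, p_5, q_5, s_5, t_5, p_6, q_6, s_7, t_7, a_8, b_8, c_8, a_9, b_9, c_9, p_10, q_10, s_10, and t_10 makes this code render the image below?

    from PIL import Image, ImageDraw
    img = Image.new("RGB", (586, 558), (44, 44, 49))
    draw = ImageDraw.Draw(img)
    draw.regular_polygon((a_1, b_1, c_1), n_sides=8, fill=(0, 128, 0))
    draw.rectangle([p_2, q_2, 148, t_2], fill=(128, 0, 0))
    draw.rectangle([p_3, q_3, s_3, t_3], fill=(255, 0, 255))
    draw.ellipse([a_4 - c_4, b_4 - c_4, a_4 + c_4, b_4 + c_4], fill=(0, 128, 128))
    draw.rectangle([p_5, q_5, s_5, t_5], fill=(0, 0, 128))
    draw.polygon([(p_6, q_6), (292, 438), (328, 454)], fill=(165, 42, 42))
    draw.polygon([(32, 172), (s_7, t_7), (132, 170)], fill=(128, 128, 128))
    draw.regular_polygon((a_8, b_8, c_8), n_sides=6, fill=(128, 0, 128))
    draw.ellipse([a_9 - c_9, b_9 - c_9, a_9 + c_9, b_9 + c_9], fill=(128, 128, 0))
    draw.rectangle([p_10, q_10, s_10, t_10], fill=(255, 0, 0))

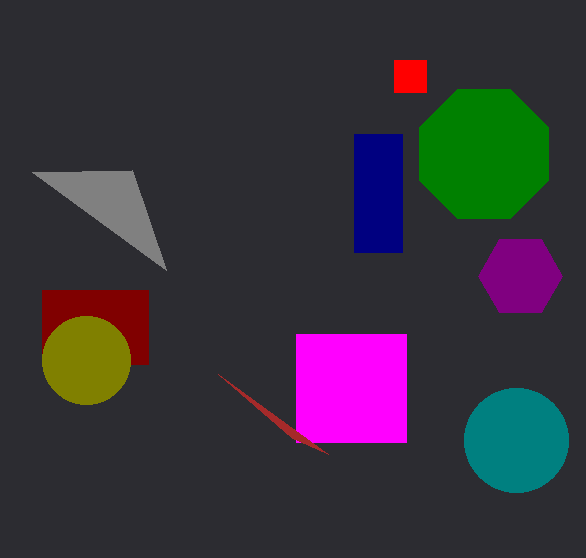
a_1 = 484
b_1 = 154
c_1 = 70
p_2 = 42
q_2 = 290
t_2 = 364
p_3 = 296
q_3 = 334
s_3 = 406
t_3 = 442
a_4 = 516
b_4 = 440
c_4 = 52
p_5 = 354
q_5 = 134
s_5 = 402
t_5 = 252
p_6 = 218
q_6 = 374
s_7 = 166
t_7 = 270
a_8 = 520
b_8 = 276
c_8 = 42
a_9 = 86
b_9 = 360
c_9 = 44
p_10 = 394
q_10 = 60
s_10 = 426
t_10 = 92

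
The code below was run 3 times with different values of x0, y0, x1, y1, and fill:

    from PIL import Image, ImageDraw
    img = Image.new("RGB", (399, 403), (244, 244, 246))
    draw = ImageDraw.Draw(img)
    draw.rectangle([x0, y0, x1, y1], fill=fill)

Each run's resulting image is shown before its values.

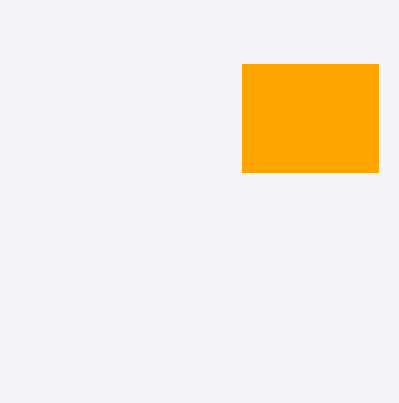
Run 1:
x0 = 242, y0 = 64, x1 = 378, y1 = 172, fill = 'orange'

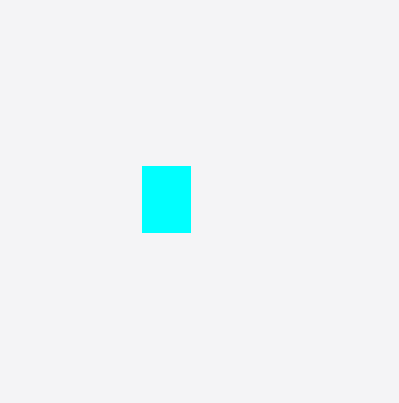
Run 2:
x0 = 142; y0 = 166; x1 = 190; y1 = 232; fill = 'cyan'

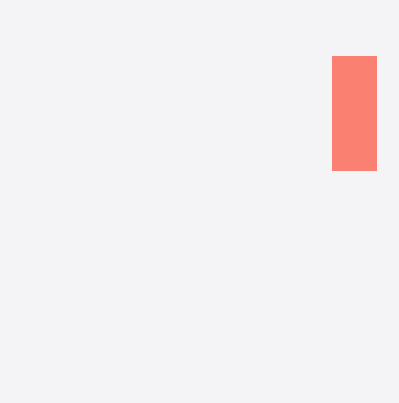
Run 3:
x0 = 332; y0 = 56; x1 = 376; y1 = 170; fill = 'salmon'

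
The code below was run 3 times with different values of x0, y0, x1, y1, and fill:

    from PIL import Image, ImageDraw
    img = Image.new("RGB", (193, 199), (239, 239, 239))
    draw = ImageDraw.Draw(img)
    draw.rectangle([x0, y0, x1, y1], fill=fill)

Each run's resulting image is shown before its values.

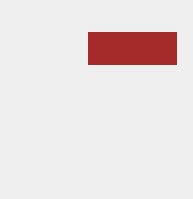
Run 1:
x0 = 88; y0 = 32; x1 = 176; y1 = 64; fill = 'brown'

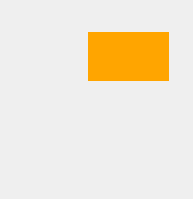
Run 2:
x0 = 88, y0 = 32, x1 = 168, y1 = 80, fill = 'orange'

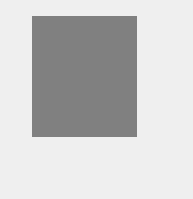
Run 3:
x0 = 32, y0 = 16, x1 = 136, y1 = 136, fill = 'gray'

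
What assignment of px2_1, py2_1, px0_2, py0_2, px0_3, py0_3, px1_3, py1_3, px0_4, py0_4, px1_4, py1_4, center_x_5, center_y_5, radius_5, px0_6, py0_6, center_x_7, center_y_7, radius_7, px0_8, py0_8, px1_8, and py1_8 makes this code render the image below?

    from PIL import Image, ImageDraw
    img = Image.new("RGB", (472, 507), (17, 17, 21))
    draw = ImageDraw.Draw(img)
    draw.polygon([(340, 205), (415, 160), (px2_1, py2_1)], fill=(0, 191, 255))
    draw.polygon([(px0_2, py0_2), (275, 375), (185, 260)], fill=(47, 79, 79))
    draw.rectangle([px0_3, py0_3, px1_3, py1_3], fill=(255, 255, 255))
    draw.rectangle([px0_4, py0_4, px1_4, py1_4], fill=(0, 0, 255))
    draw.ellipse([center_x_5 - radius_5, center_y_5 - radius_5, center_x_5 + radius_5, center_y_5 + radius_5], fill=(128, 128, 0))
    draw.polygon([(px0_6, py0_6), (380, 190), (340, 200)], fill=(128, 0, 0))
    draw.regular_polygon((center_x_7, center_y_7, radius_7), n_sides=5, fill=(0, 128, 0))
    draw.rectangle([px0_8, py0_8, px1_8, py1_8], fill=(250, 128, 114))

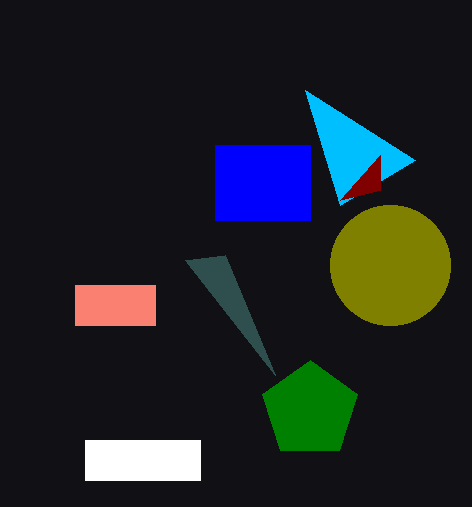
px2_1 = 305
py2_1 = 90
px0_2 = 225
py0_2 = 255
px0_3 = 85
py0_3 = 440
px1_3 = 200
py1_3 = 480
px0_4 = 215
py0_4 = 145
px1_4 = 310
py1_4 = 220
center_x_5 = 390
center_y_5 = 265
radius_5 = 60
px0_6 = 380
py0_6 = 155
center_x_7 = 310
center_y_7 = 410
radius_7 = 50
px0_8 = 75
py0_8 = 285
px1_8 = 155
py1_8 = 325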